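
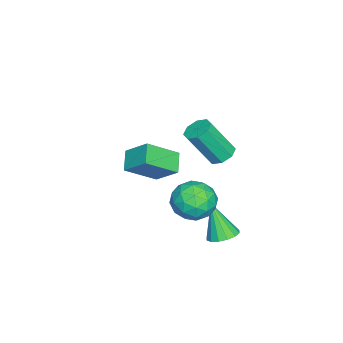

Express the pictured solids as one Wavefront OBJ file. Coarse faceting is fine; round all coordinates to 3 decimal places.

v 2.021 1.106 -4.601
v 2.707 0.779 -4.593
v 1.679 0.434 -2.879
v 2.763 1.138 -4.441
v 2.621 1.488 -4.333
v 2.318 1.736 -4.296
v 1.935 1.815 -4.341
v 1.575 1.705 -4.456
v 1.335 1.434 -4.609
v 1.279 1.075 -4.761
v 1.421 0.725 -4.869
v 1.724 0.477 -4.906
v 2.107 0.398 -4.861
v 2.467 0.508 -4.746
v -3.012 -3.549 -4.219
v -2.682 -2.397 -3.236
v -2.053 -3.295 -4.839
v -1.723 -2.143 -3.856
v -1.997 -4.757 -3.144
v -1.667 -3.605 -2.161
v -1.038 -4.503 -3.764
v -0.708 -3.351 -2.781
v 0.457 0.539 -0.491
v 1.12 0.76 -0.537
v 1.565 -0.217 1.186
v 0.903 -0.439 1.231
v 0.808 1.1 -0.264
v 1.253 0.123 1.459
v 0.291 1.111 -0.124
v 0.736 0.134 1.599
v -0.129 0.786 -0.199
v 0.317 -0.191 1.523
v -0.205 0.317 -0.446
v 0.24 -0.66 1.277
v 0.107 -0.023 -0.719
v 0.552 -1 1.004
v 0.624 -0.034 -0.859
v 1.069 -1.011 0.864
v 1.043 0.291 -0.783
v 1.489 -0.686 0.939
v 3.323 0.74 -2.437
v 3.945 0.965 -1.58
v 2.635 -0.625 -1.58
v 3.257 -0.4 -0.723
v 2.448 0.267 -0.995
v 2.873 1.11 -1.525
v 3.707 -0.77 -1.635
v 4.132 0.073 -2.165
v 4.182 0.031 -1.084
v 3.404 0.673 -0.688
v 3.176 -0.333 -2.472
v 2.398 0.309 -2.076
v 3.695 0.972 -2.084
v 2.885 -0.632 -1.076
v 2.41 -0.24 -1.236
v 2.775 -0.108 -0.732
v 3.065 1.058 -2.051
v 3.43 1.19 -1.547
v 2.55 0.78 -1.204
v 3.15 -0.85 -1.613
v 3.515 -0.718 -1.109
v 3.805 0.448 -2.428
v 4.17 0.58 -1.924
v 4.03 -0.44 -1.956
v 4.199 0.556 -1.288
v 3.795 -0.246 -0.785
v 4.059 -0.464 -1.321
v 4.309 0.031 -1.632
v 3.742 0.932 -1.056
v 3.337 0.13 -0.552
v 2.862 0.522 -0.712
v 3.112 1.018 -1.023
v 3.881 0.384 -0.764
v 3.243 0.21 -2.608
v 2.838 -0.592 -2.104
v 3.468 -0.678 -2.137
v 3.718 -0.182 -2.448
v 2.785 0.586 -2.375
v 2.381 -0.216 -1.872
v 2.271 0.309 -1.528
v 2.521 0.804 -1.839
v 2.699 -0.044 -2.396
f 2 1 4
f 2 4 3
f 4 1 5
f 4 5 3
f 5 1 6
f 5 6 3
f 6 1 7
f 6 7 3
f 7 1 8
f 7 8 3
f 8 1 9
f 8 9 3
f 9 1 10
f 9 10 3
f 10 1 11
f 10 11 3
f 11 1 12
f 11 12 3
f 12 1 13
f 12 13 3
f 13 1 14
f 13 14 3
f 14 1 2
f 14 2 3
f 16 18 15
f 19 16 15
f 15 18 17
f 17 19 15
f 16 22 18
f 20 16 19
f 20 22 16
f 18 22 17
f 21 19 17
f 17 22 21
f 21 20 19
f 22 20 21
f 24 23 27
f 24 27 25
f 25 27 28
f 25 28 26
f 27 23 29
f 27 29 28
f 28 29 30
f 28 30 26
f 29 23 31
f 29 31 30
f 30 31 32
f 30 32 26
f 31 23 33
f 31 33 32
f 32 33 34
f 32 34 26
f 33 23 35
f 33 35 34
f 34 35 36
f 34 36 26
f 35 23 37
f 35 37 36
f 36 37 38
f 36 38 26
f 37 23 39
f 37 39 38
f 38 39 40
f 38 40 26
f 39 23 24
f 39 24 40
f 40 24 25
f 40 25 26
f 41 78 57
f 78 52 81
f 57 81 46
f 78 81 57
f 41 57 53
f 57 46 58
f 53 58 42
f 57 58 53
f 41 53 62
f 53 42 63
f 62 63 48
f 53 63 62
f 41 62 74
f 62 48 77
f 74 77 51
f 62 77 74
f 41 74 78
f 74 51 82
f 78 82 52
f 74 82 78
f 42 58 69
f 58 46 72
f 69 72 50
f 58 72 69
f 46 81 59
f 81 52 80
f 59 80 45
f 81 80 59
f 52 82 79
f 82 51 75
f 79 75 43
f 82 75 79
f 51 77 76
f 77 48 64
f 76 64 47
f 77 64 76
f 48 63 68
f 63 42 65
f 68 65 49
f 63 65 68
f 44 70 56
f 70 50 71
f 56 71 45
f 70 71 56
f 44 56 54
f 56 45 55
f 54 55 43
f 56 55 54
f 44 54 61
f 54 43 60
f 61 60 47
f 54 60 61
f 44 61 66
f 61 47 67
f 66 67 49
f 61 67 66
f 44 66 70
f 66 49 73
f 70 73 50
f 66 73 70
f 45 71 59
f 71 50 72
f 59 72 46
f 71 72 59
f 43 55 79
f 55 45 80
f 79 80 52
f 55 80 79
f 47 60 76
f 60 43 75
f 76 75 51
f 60 75 76
f 49 67 68
f 67 47 64
f 68 64 48
f 67 64 68
f 50 73 69
f 73 49 65
f 69 65 42
f 73 65 69



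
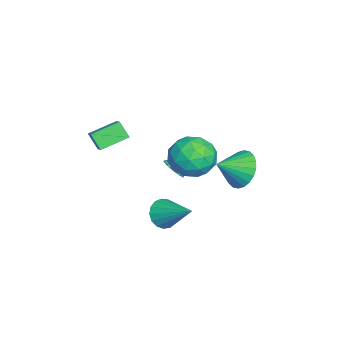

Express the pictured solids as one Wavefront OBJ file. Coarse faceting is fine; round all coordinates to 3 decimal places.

v 0.749 -1.439 2.305
v 0.427 -1.919 3.084
v 1.404 -1.205 2.72
v 1.082 -1.685 3.499
v 1.458 -2.635 1.861
v 1.136 -3.115 2.64
v 2.113 -2.401 2.276
v 1.791 -2.881 3.055
v -1.136 2.38 -0.379
v -0.006 2.34 0.133
v -1.434 0.46 0.127
v -0.304 0.42 0.639
v -1.2 1.098 1.165
v -1.015 2.285 0.853
v -0.425 0.515 -0.593
v -0.24 1.702 -0.905
v 0.433 1.187 0.001
v -0.046 1.547 1.087
v -1.394 1.253 -0.827
v -1.873 1.613 0.259
v -0.545 2.528 -0.167
v -0.895 0.272 0.427
v -1.421 0.67 0.737
v -0.758 0.646 1.037
v -1.138 2.496 0.256
v -0.474 2.472 0.557
v -1.176 1.743 1.163
v -0.966 0.328 -0.297
v -0.302 0.304 0.004
v -0.682 2.154 -0.777
v -0.019 2.13 -0.477
v -0.264 1.057 -0.903
v 0.378 1.827 0.056
v 0.202 0.699 0.353
v 0.132 0.755 -0.371
v 0.24 1.452 -0.554
v 0.096 2.039 0.694
v -0.079 0.91 0.991
v -0.606 1.309 1.301
v -0.497 2.007 1.117
v 0.354 1.361 0.617
v -1.361 1.89 -0.731
v -1.536 0.761 -0.434
v -0.943 0.793 -0.857
v -0.834 1.491 -1.041
v -1.642 2.101 -0.093
v -1.818 0.973 0.204
v -1.68 1.348 0.814
v -1.572 2.045 0.631
v -1.794 1.439 -0.357
v -3.111 0.291 -2.501
v -2.745 0.8 -2.813
v -3.489 0.969 -1.839
v -3.131 0.775 -3.007
v -3.51 0.565 -3.008
v -3.736 0.25 -2.815
v -3.724 -0.048 -2.502
v -3.477 -0.217 -2.189
v -3.092 -0.192 -1.995
v -2.713 0.018 -1.995
v -2.487 0.332 -2.188
v -2.499 0.631 -2.5
v 2.65 3.871 1.822
v 3.095 3.548 0.928
v 3.25 2.829 2.498
v 3.381 3.805 1.071
v 3.555 4.072 1.328
v 3.591 4.308 1.661
v 3.484 4.478 2.018
v 3.25 4.556 2.345
v 2.925 4.529 2.593
v 2.558 4.402 2.723
v 2.205 4.195 2.716
v 1.919 3.938 2.573
v 1.745 3.671 2.316
v 1.709 3.434 1.983
v 1.816 3.264 1.626
v 2.05 3.187 1.299
v 2.375 3.214 1.051
v 2.742 3.34 0.921
v 0.405 0.213 -3.128
v 0.728 0.531 -3.847
v 1.475 1.607 -2.032
v 0.388 0.747 -3.789
v 0.052 0.84 -3.58
v -0.204 0.79 -3.267
v -0.319 0.608 -2.922
v -0.269 0.335 -2.624
v -0.064 0.035 -2.442
v 0.248 -0.225 -2.416
v 0.596 -0.384 -2.554
v 0.901 -0.406 -2.823
v 1.092 -0.287 -3.162
v 1.125 -0.052 -3.493
v 0.994 0.243 -3.74
f 2 4 1
f 5 2 1
f 1 4 3
f 3 5 1
f 2 8 4
f 6 2 5
f 6 8 2
f 4 8 3
f 7 5 3
f 3 8 7
f 7 6 5
f 8 6 7
f 9 46 25
f 46 20 49
f 25 49 14
f 46 49 25
f 9 25 21
f 25 14 26
f 21 26 10
f 25 26 21
f 9 21 30
f 21 10 31
f 30 31 16
f 21 31 30
f 9 30 42
f 30 16 45
f 42 45 19
f 30 45 42
f 9 42 46
f 42 19 50
f 46 50 20
f 42 50 46
f 10 26 37
f 26 14 40
f 37 40 18
f 26 40 37
f 14 49 27
f 49 20 48
f 27 48 13
f 49 48 27
f 20 50 47
f 50 19 43
f 47 43 11
f 50 43 47
f 19 45 44
f 45 16 32
f 44 32 15
f 45 32 44
f 16 31 36
f 31 10 33
f 36 33 17
f 31 33 36
f 12 38 24
f 38 18 39
f 24 39 13
f 38 39 24
f 12 24 22
f 24 13 23
f 22 23 11
f 24 23 22
f 12 22 29
f 22 11 28
f 29 28 15
f 22 28 29
f 12 29 34
f 29 15 35
f 34 35 17
f 29 35 34
f 12 34 38
f 34 17 41
f 38 41 18
f 34 41 38
f 13 39 27
f 39 18 40
f 27 40 14
f 39 40 27
f 11 23 47
f 23 13 48
f 47 48 20
f 23 48 47
f 15 28 44
f 28 11 43
f 44 43 19
f 28 43 44
f 17 35 36
f 35 15 32
f 36 32 16
f 35 32 36
f 18 41 37
f 41 17 33
f 37 33 10
f 41 33 37
f 52 51 54
f 52 54 53
f 54 51 55
f 54 55 53
f 55 51 56
f 55 56 53
f 56 51 57
f 56 57 53
f 57 51 58
f 57 58 53
f 58 51 59
f 58 59 53
f 59 51 60
f 59 60 53
f 60 51 61
f 60 61 53
f 61 51 62
f 61 62 53
f 62 51 52
f 62 52 53
f 64 63 66
f 64 66 65
f 66 63 67
f 66 67 65
f 67 63 68
f 67 68 65
f 68 63 69
f 68 69 65
f 69 63 70
f 69 70 65
f 70 63 71
f 70 71 65
f 71 63 72
f 71 72 65
f 72 63 73
f 72 73 65
f 73 63 74
f 73 74 65
f 74 63 75
f 74 75 65
f 75 63 76
f 75 76 65
f 76 63 77
f 76 77 65
f 77 63 78
f 77 78 65
f 78 63 79
f 78 79 65
f 79 63 80
f 79 80 65
f 80 63 64
f 80 64 65
f 82 81 84
f 82 84 83
f 84 81 85
f 84 85 83
f 85 81 86
f 85 86 83
f 86 81 87
f 86 87 83
f 87 81 88
f 87 88 83
f 88 81 89
f 88 89 83
f 89 81 90
f 89 90 83
f 90 81 91
f 90 91 83
f 91 81 92
f 91 92 83
f 92 81 93
f 92 93 83
f 93 81 94
f 93 94 83
f 94 81 95
f 94 95 83
f 95 81 82
f 95 82 83



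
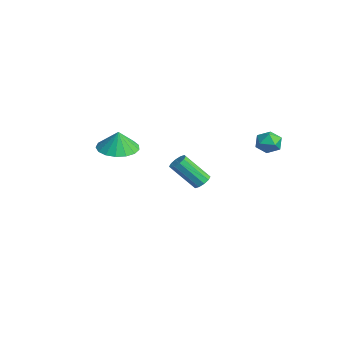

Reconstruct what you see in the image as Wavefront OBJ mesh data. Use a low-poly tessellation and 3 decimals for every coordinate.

v 0.027 -2.923 1.323
v 0.642 -3.696 1.263
v 0.133 -2.917 2.357
v 0.929 -3.32 1.232
v 1.009 -2.853 1.221
v 0.864 -2.402 1.233
v 0.527 -2.07 1.266
v 0.075 -1.934 1.312
v -0.388 -2.024 1.361
v -0.755 -2.321 1.4
v -0.944 -2.755 1.422
v -0.91 -3.227 1.421
v -0.662 -3.63 1.398
v -0.256 -3.871 1.357
v 0.215 -3.895 1.309
v 2.48 3.812 1.724
v 3.122 3.68 1.531
v 2.438 2.84 2.249
v 3.08 2.708 2.056
v 2.955 3.2 2.513
v 2.981 3.801 2.189
v 2.579 2.719 1.591
v 2.605 3.32 1.267
v 3.183 3.005 1.449
v 3.416 3.302 2.019
v 2.144 3.218 1.761
v 2.377 3.515 2.331
v -2.811 2.233 -3.357
v -2.306 2.154 -3.216
v -2.844 1.088 -1.883
v -3.349 1.167 -2.023
v -2.417 2.415 -3.052
v -2.956 1.349 -1.719
v -2.679 2.607 -3.004
v -3.217 1.54 -1.671
v -2.991 2.655 -3.092
v -3.529 1.589 -1.758
v -3.234 2.543 -3.28
v -3.772 1.477 -1.947
v -3.316 2.312 -3.497
v -3.854 1.246 -2.164
v -3.204 2.051 -3.661
v -3.743 0.985 -2.328
v -2.943 1.86 -3.709
v -3.481 0.793 -2.376
v -2.631 1.811 -3.622
v -3.169 0.745 -2.288
v -2.388 1.923 -3.433
v -2.926 0.857 -2.1
f 2 1 4
f 2 4 3
f 4 1 5
f 4 5 3
f 5 1 6
f 5 6 3
f 6 1 7
f 6 7 3
f 7 1 8
f 7 8 3
f 8 1 9
f 8 9 3
f 9 1 10
f 9 10 3
f 10 1 11
f 10 11 3
f 11 1 12
f 11 12 3
f 12 1 13
f 12 13 3
f 13 1 14
f 13 14 3
f 14 1 15
f 14 15 3
f 15 1 2
f 15 2 3
f 16 27 21
f 16 21 17
f 16 17 23
f 16 23 26
f 16 26 27
f 17 21 25
f 21 27 20
f 27 26 18
f 26 23 22
f 23 17 24
f 19 25 20
f 19 20 18
f 19 18 22
f 19 22 24
f 19 24 25
f 20 25 21
f 18 20 27
f 22 18 26
f 24 22 23
f 25 24 17
f 29 28 32
f 29 32 30
f 30 32 33
f 30 33 31
f 32 28 34
f 32 34 33
f 33 34 35
f 33 35 31
f 34 28 36
f 34 36 35
f 35 36 37
f 35 37 31
f 36 28 38
f 36 38 37
f 37 38 39
f 37 39 31
f 38 28 40
f 38 40 39
f 39 40 41
f 39 41 31
f 40 28 42
f 40 42 41
f 41 42 43
f 41 43 31
f 42 28 44
f 42 44 43
f 43 44 45
f 43 45 31
f 44 28 46
f 44 46 45
f 45 46 47
f 45 47 31
f 46 28 48
f 46 48 47
f 47 48 49
f 47 49 31
f 48 28 29
f 48 29 49
f 49 29 30
f 49 30 31



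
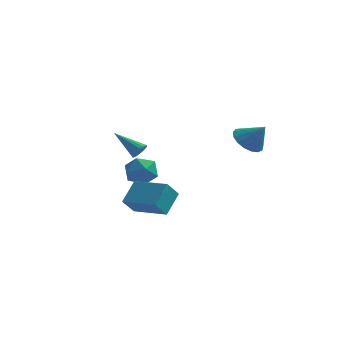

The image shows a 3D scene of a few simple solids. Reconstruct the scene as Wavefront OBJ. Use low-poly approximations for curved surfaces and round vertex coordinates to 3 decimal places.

v -3.066 2.085 0.07
v -2.84 1.899 0.488
v -4.434 2.495 0.99
v -2.772 2.134 0.484
v -2.772 2.357 0.385
v -2.838 2.518 0.214
v -2.957 2.58 0.01
v -3.101 2.528 -0.18
v -3.236 2.375 -0.314
v -3.333 2.155 -0.359
v -3.368 1.919 -0.306
v -3.334 1.722 -0.167
v -3.238 1.607 0.026
v -3.103 1.602 0.229
v -2.959 1.707 0.396
v -0.727 -4.445 -0.164
v -0.429 -3.387 0.671
v -2.423 -3.706 -0.496
v -2.125 -2.648 0.339
v -0.335 -3.912 -0.979
v -0.037 -2.854 -0.144
v -2.031 -3.173 -1.311
v -1.733 -2.115 -0.476
v -3.62 1.365 -0.605
v -2.938 1.943 -0.366
v -2.622 0.457 -1.254
v -1.94 1.035 -1.015
v -2.386 0.552 -0.364
v -3.003 1.113 0.037
v -2.557 1.287 -1.657
v -3.174 1.848 -1.256
v -2.282 1.895 -1.016
v -2.176 1.441 -0.217
v -3.384 0.959 -1.403
v -3.278 0.505 -0.604
v 2.409 0.762 1.917
v 2.878 1.455 1.646
v 3.231 0.598 2.923
v 2.592 1.622 1.906
v 2.265 1.592 2.169
v 1.97 1.372 2.374
v 1.776 1.012 2.475
v 1.727 0.594 2.447
v 1.834 0.215 2.298
v 2.073 -0.039 2.062
v 2.388 -0.109 1.792
v 2.709 0.02 1.551
v 2.961 0.319 1.394
v 3.086 0.719 1.356
v 3.056 1.129 1.447
f 2 1 4
f 2 4 3
f 4 1 5
f 4 5 3
f 5 1 6
f 5 6 3
f 6 1 7
f 6 7 3
f 7 1 8
f 7 8 3
f 8 1 9
f 8 9 3
f 9 1 10
f 9 10 3
f 10 1 11
f 10 11 3
f 11 1 12
f 11 12 3
f 12 1 13
f 12 13 3
f 13 1 14
f 13 14 3
f 14 1 15
f 14 15 3
f 15 1 2
f 15 2 3
f 17 19 16
f 20 17 16
f 16 19 18
f 18 20 16
f 17 23 19
f 21 17 20
f 21 23 17
f 19 23 18
f 22 20 18
f 18 23 22
f 22 21 20
f 23 21 22
f 24 35 29
f 24 29 25
f 24 25 31
f 24 31 34
f 24 34 35
f 25 29 33
f 29 35 28
f 35 34 26
f 34 31 30
f 31 25 32
f 27 33 28
f 27 28 26
f 27 26 30
f 27 30 32
f 27 32 33
f 28 33 29
f 26 28 35
f 30 26 34
f 32 30 31
f 33 32 25
f 37 36 39
f 37 39 38
f 39 36 40
f 39 40 38
f 40 36 41
f 40 41 38
f 41 36 42
f 41 42 38
f 42 36 43
f 42 43 38
f 43 36 44
f 43 44 38
f 44 36 45
f 44 45 38
f 45 36 46
f 45 46 38
f 46 36 47
f 46 47 38
f 47 36 48
f 47 48 38
f 48 36 49
f 48 49 38
f 49 36 50
f 49 50 38
f 50 36 37
f 50 37 38



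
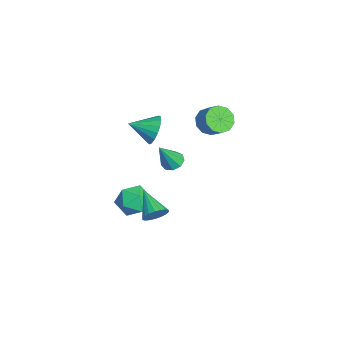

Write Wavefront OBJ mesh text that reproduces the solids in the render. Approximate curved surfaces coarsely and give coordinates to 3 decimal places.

v -1.147 -0.795 1.385
v -0.616 -1.137 0.597
v -1.233 -2.245 1.955
v -0.278 -1.028 0.925
v -0.14 -0.866 1.359
v -0.232 -0.687 1.798
v -0.534 -0.533 2.143
v -0.976 -0.439 2.314
v -1.457 -0.427 2.272
v -1.868 -0.499 2.027
v -2.113 -0.639 1.635
v -2.137 -0.815 1.185
v -1.934 -0.986 0.781
v -1.551 -1.114 0.515
v -1.075 -1.168 0.449
v -3.981 0.449 -3.616
v -3.536 -0.008 -3.992
v -3.359 -0.389 -1.864
v -3.289 0.418 -3.877
v -3.364 0.858 -3.639
v -3.728 1.107 -3.391
v -4.211 1.049 -3.248
v -4.585 0.709 -3.278
v -4.677 0.248 -3.466
v -4.443 -0.119 -3.724
v -3.992 -0.22 -3.932
v 0.445 -1.499 -4.285
v 1.323 -1.681 -3.589
v -0.623 -2.539 -3.211
v 0.255 -2.721 -2.515
v -0.213 -1.689 -2.58
v 0.447 -1.046 -3.244
v 0.253 -3.174 -3.556
v 0.913 -2.531 -4.22
v 1.204 -2.717 -3.138
v 0.917 -1.799 -2.535
v -0.217 -2.421 -4.265
v -0.504 -1.503 -3.662
v -2.968 2.463 0.525
v -2.331 2.487 -0.166
v -1.535 2.98 0.584
v -2.172 2.957 1.275
v -2.629 2.986 -0.179
v -1.833 3.479 0.571
v -3.056 3.285 0.077
v -2.26 3.779 0.827
v -3.449 3.27 0.504
v -2.653 3.764 1.254
v -3.659 2.947 0.939
v -2.863 3.441 1.689
v -3.605 2.44 1.216
v -2.809 2.933 1.966
v -3.307 1.941 1.229
v -2.511 2.434 1.979
v -2.88 1.641 0.973
v -2.084 2.135 1.723
v -2.487 1.656 0.546
v -1.691 2.15 1.296
v -2.277 1.979 0.111
v -1.481 2.473 0.861
v 4.155 -1.156 -1.521
v 4.464 -0.904 -0.862
v 2.665 -1.684 -0.619
v 4.297 -0.628 -0.978
v 4.101 -0.458 -1.202
v 3.916 -0.425 -1.489
v 3.778 -0.537 -1.782
v 3.715 -0.772 -2.023
v 3.74 -1.083 -2.165
v 3.846 -1.409 -2.179
v 4.014 -1.684 -2.063
v 4.21 -1.855 -1.84
v 4.394 -1.887 -1.553
v 4.532 -1.775 -1.26
v 4.595 -1.54 -1.019
v 4.571 -1.229 -0.877
f 2 1 4
f 2 4 3
f 4 1 5
f 4 5 3
f 5 1 6
f 5 6 3
f 6 1 7
f 6 7 3
f 7 1 8
f 7 8 3
f 8 1 9
f 8 9 3
f 9 1 10
f 9 10 3
f 10 1 11
f 10 11 3
f 11 1 12
f 11 12 3
f 12 1 13
f 12 13 3
f 13 1 14
f 13 14 3
f 14 1 15
f 14 15 3
f 15 1 2
f 15 2 3
f 17 16 19
f 17 19 18
f 19 16 20
f 19 20 18
f 20 16 21
f 20 21 18
f 21 16 22
f 21 22 18
f 22 16 23
f 22 23 18
f 23 16 24
f 23 24 18
f 24 16 25
f 24 25 18
f 25 16 26
f 25 26 18
f 26 16 17
f 26 17 18
f 27 38 32
f 27 32 28
f 27 28 34
f 27 34 37
f 27 37 38
f 28 32 36
f 32 38 31
f 38 37 29
f 37 34 33
f 34 28 35
f 30 36 31
f 30 31 29
f 30 29 33
f 30 33 35
f 30 35 36
f 31 36 32
f 29 31 38
f 33 29 37
f 35 33 34
f 36 35 28
f 40 39 43
f 40 43 41
f 41 43 44
f 41 44 42
f 43 39 45
f 43 45 44
f 44 45 46
f 44 46 42
f 45 39 47
f 45 47 46
f 46 47 48
f 46 48 42
f 47 39 49
f 47 49 48
f 48 49 50
f 48 50 42
f 49 39 51
f 49 51 50
f 50 51 52
f 50 52 42
f 51 39 53
f 51 53 52
f 52 53 54
f 52 54 42
f 53 39 55
f 53 55 54
f 54 55 56
f 54 56 42
f 55 39 57
f 55 57 56
f 56 57 58
f 56 58 42
f 57 39 59
f 57 59 58
f 58 59 60
f 58 60 42
f 59 39 40
f 59 40 60
f 60 40 41
f 60 41 42
f 62 61 64
f 62 64 63
f 64 61 65
f 64 65 63
f 65 61 66
f 65 66 63
f 66 61 67
f 66 67 63
f 67 61 68
f 67 68 63
f 68 61 69
f 68 69 63
f 69 61 70
f 69 70 63
f 70 61 71
f 70 71 63
f 71 61 72
f 71 72 63
f 72 61 73
f 72 73 63
f 73 61 74
f 73 74 63
f 74 61 75
f 74 75 63
f 75 61 76
f 75 76 63
f 76 61 62
f 76 62 63



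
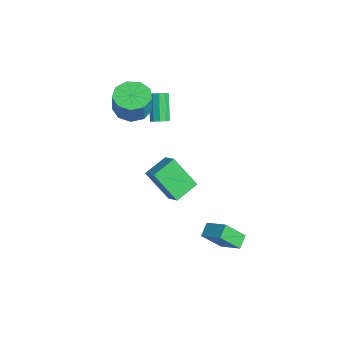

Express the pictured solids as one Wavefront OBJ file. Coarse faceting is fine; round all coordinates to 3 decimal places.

v -3.72 -3.711 2.973
v -2.799 -4.16 2.631
v -2.359 -4.319 4.025
v -3.28 -3.869 4.367
v -2.717 -3.428 2.689
v -2.277 -3.587 4.083
v -3.104 -2.828 2.88
v -2.664 -2.987 4.273
v -3.779 -2.641 3.114
v -3.34 -2.8 4.508
v -4.427 -2.955 3.282
v -3.987 -3.114 4.676
v -4.743 -3.622 3.306
v -4.304 -3.781 4.7
v -4.581 -4.33 3.174
v -4.141 -4.489 4.568
v -4.016 -4.749 2.948
v -3.576 -4.908 4.342
v -3.312 -4.681 2.734
v -2.872 -4.84 4.127
v -3.081 -2.372 1.824
v -2.702 -2.516 2.18
v -3.82 -2.112 3.532
v -4.199 -1.968 3.176
v -2.67 -2.157 2.1
v -3.788 -1.753 3.452
v -2.83 -1.898 1.89
v -3.948 -1.495 3.242
v -3.108 -1.861 1.65
v -4.226 -1.458 3.002
v -3.373 -2.063 1.491
v -4.491 -1.66 2.843
v -3.502 -2.409 1.488
v -4.62 -2.006 2.839
v -3.434 -2.738 1.642
v -4.551 -2.335 2.994
v -3.2 -2.895 1.882
v -4.318 -2.492 3.233
v -2.912 -2.807 2.094
v -4.029 -2.404 3.446
v 0.767 -3.501 -1.15
v -0.181 -4.419 0.522
v 0.296 -2.157 -0.679
v -0.653 -3.075 0.992
v 1.673 -3.385 -0.572
v 0.724 -4.303 1.099
v 1.201 -2.041 -0.102
v 0.253 -2.959 1.57
v 3.028 -1.44 -4.1
v 2.886 -2.53 -2.869
v 2.496 -0.886 -3.67
v 2.355 -1.976 -2.439
v 4.145 -0.864 -3.461
v 4.004 -1.954 -2.23
v 3.614 -0.31 -3.031
v 3.472 -1.4 -1.8
f 2 1 5
f 2 5 3
f 3 5 6
f 3 6 4
f 5 1 7
f 5 7 6
f 6 7 8
f 6 8 4
f 7 1 9
f 7 9 8
f 8 9 10
f 8 10 4
f 9 1 11
f 9 11 10
f 10 11 12
f 10 12 4
f 11 1 13
f 11 13 12
f 12 13 14
f 12 14 4
f 13 1 15
f 13 15 14
f 14 15 16
f 14 16 4
f 15 1 17
f 15 17 16
f 16 17 18
f 16 18 4
f 17 1 19
f 17 19 18
f 18 19 20
f 18 20 4
f 19 1 2
f 19 2 20
f 20 2 3
f 20 3 4
f 22 21 25
f 22 25 23
f 23 25 26
f 23 26 24
f 25 21 27
f 25 27 26
f 26 27 28
f 26 28 24
f 27 21 29
f 27 29 28
f 28 29 30
f 28 30 24
f 29 21 31
f 29 31 30
f 30 31 32
f 30 32 24
f 31 21 33
f 31 33 32
f 32 33 34
f 32 34 24
f 33 21 35
f 33 35 34
f 34 35 36
f 34 36 24
f 35 21 37
f 35 37 36
f 36 37 38
f 36 38 24
f 37 21 39
f 37 39 38
f 38 39 40
f 38 40 24
f 39 21 22
f 39 22 40
f 40 22 23
f 40 23 24
f 42 44 41
f 45 42 41
f 41 44 43
f 43 45 41
f 42 48 44
f 46 42 45
f 46 48 42
f 44 48 43
f 47 45 43
f 43 48 47
f 47 46 45
f 48 46 47
f 50 52 49
f 53 50 49
f 49 52 51
f 51 53 49
f 50 56 52
f 54 50 53
f 54 56 50
f 52 56 51
f 55 53 51
f 51 56 55
f 55 54 53
f 56 54 55



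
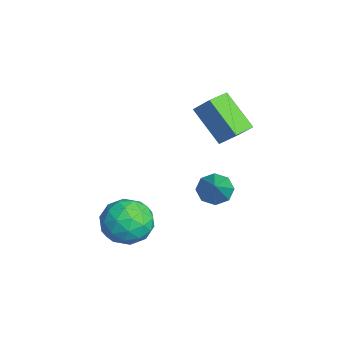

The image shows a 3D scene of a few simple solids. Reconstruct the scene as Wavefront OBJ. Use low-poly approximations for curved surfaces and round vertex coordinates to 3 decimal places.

v -0.173 0.886 0.372
v 0.332 0.802 -0.229
v 1.313 0.554 1.668
v 0.294 1.374 -0.038
v -0.019 1.661 0.393
v -0.421 1.493 0.812
v -0.679 0.97 0.973
v -0.64 0.398 0.782
v -0.328 0.112 0.35
v 0.075 0.279 -0.068
v -0.238 -2.624 -0.028
v 0.392 -1.93 -0.758
v 1.208 -3.89 0.018
v 1.838 -3.196 -0.712
v 1.623 -2.845 0.402
v 0.729 -2.062 0.374
v 0.871 -3.758 -1.114
v -0.023 -2.975 -1.142
v 1.078 -2.631 -1.429
v 1.542 -2.067 -0.492
v 0.058 -3.753 -0.248
v 0.522 -3.189 0.689
v -0.05 -2.166 -0.397
v 1.65 -3.654 -0.343
v 1.523 -3.448 0.312
v 1.894 -3.04 -0.118
v 0.148 -2.243 0.268
v 0.519 -1.836 -0.161
v 1.242 -2.373 0.521
v 1.081 -3.984 -0.579
v 1.452 -3.577 -1.008
v -0.294 -2.78 -0.622
v 0.077 -2.372 -1.052
v 0.358 -3.447 -1.261
v 0.724 -2.17 -1.221
v 1.573 -2.914 -1.194
v 1.005 -3.244 -1.43
v 0.48 -2.784 -1.446
v 0.997 -1.838 -0.67
v 1.847 -2.583 -0.643
v 1.72 -2.376 0.012
v 1.195 -1.916 -0.005
v 1.4 -2.25 -1.065
v -0.247 -3.237 -0.097
v 0.603 -3.982 -0.07
v 0.405 -3.904 -0.735
v -0.12 -3.444 -0.752
v 0.027 -2.906 0.454
v 0.876 -3.65 0.481
v 1.12 -3.036 0.706
v 0.595 -2.576 0.69
v 0.2 -3.57 0.325
v -3.763 1.437 3.285
v -3.096 1.988 4.201
v -2.515 2.285 1.868
v -1.848 2.836 2.784
v -3.112 0.564 3.336
v -2.445 1.115 4.252
v -1.864 1.412 1.919
v -1.197 1.963 2.835
f 2 1 4
f 2 4 3
f 4 1 5
f 4 5 3
f 5 1 6
f 5 6 3
f 6 1 7
f 6 7 3
f 7 1 8
f 7 8 3
f 8 1 9
f 8 9 3
f 9 1 10
f 9 10 3
f 10 1 2
f 10 2 3
f 11 48 27
f 48 22 51
f 27 51 16
f 48 51 27
f 11 27 23
f 27 16 28
f 23 28 12
f 27 28 23
f 11 23 32
f 23 12 33
f 32 33 18
f 23 33 32
f 11 32 44
f 32 18 47
f 44 47 21
f 32 47 44
f 11 44 48
f 44 21 52
f 48 52 22
f 44 52 48
f 12 28 39
f 28 16 42
f 39 42 20
f 28 42 39
f 16 51 29
f 51 22 50
f 29 50 15
f 51 50 29
f 22 52 49
f 52 21 45
f 49 45 13
f 52 45 49
f 21 47 46
f 47 18 34
f 46 34 17
f 47 34 46
f 18 33 38
f 33 12 35
f 38 35 19
f 33 35 38
f 14 40 26
f 40 20 41
f 26 41 15
f 40 41 26
f 14 26 24
f 26 15 25
f 24 25 13
f 26 25 24
f 14 24 31
f 24 13 30
f 31 30 17
f 24 30 31
f 14 31 36
f 31 17 37
f 36 37 19
f 31 37 36
f 14 36 40
f 36 19 43
f 40 43 20
f 36 43 40
f 15 41 29
f 41 20 42
f 29 42 16
f 41 42 29
f 13 25 49
f 25 15 50
f 49 50 22
f 25 50 49
f 17 30 46
f 30 13 45
f 46 45 21
f 30 45 46
f 19 37 38
f 37 17 34
f 38 34 18
f 37 34 38
f 20 43 39
f 43 19 35
f 39 35 12
f 43 35 39
f 54 56 53
f 57 54 53
f 53 56 55
f 55 57 53
f 54 60 56
f 58 54 57
f 58 60 54
f 56 60 55
f 59 57 55
f 55 60 59
f 59 58 57
f 60 58 59



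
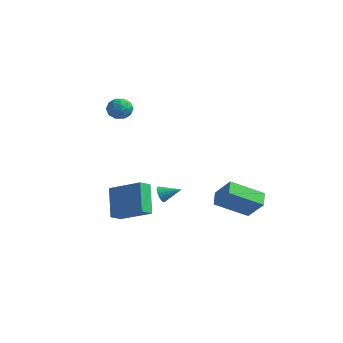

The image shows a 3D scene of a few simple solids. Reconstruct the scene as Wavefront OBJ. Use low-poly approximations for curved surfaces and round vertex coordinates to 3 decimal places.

v 0.527 -4.242 -0.714
v 0.843 -4.426 -1.084
v 1.333 -3.638 -0.326
v 0.742 -4.224 -1.188
v 0.591 -4.026 -1.183
v 0.425 -3.878 -1.071
v 0.283 -3.813 -0.877
v 0.197 -3.846 -0.646
v 0.186 -3.971 -0.431
v 0.254 -4.157 -0.28
v 0.384 -4.363 -0.23
v 0.547 -4.542 -0.29
v 0.705 -4.651 -0.447
v 0.823 -4.667 -0.666
v 0.873 -4.586 -0.896
v -4.021 -2.215 4.171
v -3.369 -2.456 3.928
v -4.571 -3.024 3.492
v -3.919 -3.265 3.249
v -4.118 -3.381 3.948
v -3.777 -2.881 4.368
v -4.163 -2.599 3.052
v -3.822 -2.099 3.472
v -3.456 -2.692 3.237
v -3.429 -3.176 3.791
v -4.511 -2.304 3.629
v -4.484 -2.788 4.183
v -3.646 -2.264 4.109
v -4.294 -3.216 3.311
v -4.41 -3.284 3.722
v -4.027 -3.425 3.579
v -3.886 -2.515 4.367
v -3.503 -2.656 4.225
v -3.943 -3.2 4.237
v -4.437 -2.824 3.195
v -4.054 -2.965 3.053
v -3.913 -2.055 3.841
v -3.53 -2.196 3.698
v -3.997 -2.28 3.183
v -3.315 -2.545 3.56
v -3.638 -3.02 3.161
v -3.781 -2.629 3.045
v -3.581 -2.335 3.292
v -3.298 -2.829 3.886
v -3.622 -3.305 3.487
v -3.738 -3.373 3.898
v -3.538 -3.079 4.144
v -3.35 -2.968 3.479
v -4.318 -2.175 3.933
v -4.642 -2.651 3.534
v -4.402 -2.401 3.276
v -4.202 -2.107 3.522
v -4.302 -2.46 4.259
v -4.625 -2.935 3.86
v -4.359 -3.145 4.128
v -4.159 -2.851 4.375
v -4.59 -2.512 3.941
v -4.837 -2.013 -2.454
v -4.8 -2.764 -2.102
v -2.987 -1.556 -1.671
v -2.951 -2.306 -1.319
v -3.969 -2.734 -4.081
v -3.933 -3.484 -3.729
v -2.12 -2.276 -3.298
v -2.083 -3.027 -2.946
v 1.454 1.15 -2.608
v 0.508 -0.384 -1.632
v 2.471 1.181 -1.574
v 1.524 -0.354 -0.598
v 1.976 0.514 -3.102
v 1.029 -1.021 -2.126
v 2.992 0.544 -2.068
v 2.046 -0.99 -1.092
f 2 1 4
f 2 4 3
f 4 1 5
f 4 5 3
f 5 1 6
f 5 6 3
f 6 1 7
f 6 7 3
f 7 1 8
f 7 8 3
f 8 1 9
f 8 9 3
f 9 1 10
f 9 10 3
f 10 1 11
f 10 11 3
f 11 1 12
f 11 12 3
f 12 1 13
f 12 13 3
f 13 1 14
f 13 14 3
f 14 1 15
f 14 15 3
f 15 1 2
f 15 2 3
f 16 53 32
f 53 27 56
f 32 56 21
f 53 56 32
f 16 32 28
f 32 21 33
f 28 33 17
f 32 33 28
f 16 28 37
f 28 17 38
f 37 38 23
f 28 38 37
f 16 37 49
f 37 23 52
f 49 52 26
f 37 52 49
f 16 49 53
f 49 26 57
f 53 57 27
f 49 57 53
f 17 33 44
f 33 21 47
f 44 47 25
f 33 47 44
f 21 56 34
f 56 27 55
f 34 55 20
f 56 55 34
f 27 57 54
f 57 26 50
f 54 50 18
f 57 50 54
f 26 52 51
f 52 23 39
f 51 39 22
f 52 39 51
f 23 38 43
f 38 17 40
f 43 40 24
f 38 40 43
f 19 45 31
f 45 25 46
f 31 46 20
f 45 46 31
f 19 31 29
f 31 20 30
f 29 30 18
f 31 30 29
f 19 29 36
f 29 18 35
f 36 35 22
f 29 35 36
f 19 36 41
f 36 22 42
f 41 42 24
f 36 42 41
f 19 41 45
f 41 24 48
f 45 48 25
f 41 48 45
f 20 46 34
f 46 25 47
f 34 47 21
f 46 47 34
f 18 30 54
f 30 20 55
f 54 55 27
f 30 55 54
f 22 35 51
f 35 18 50
f 51 50 26
f 35 50 51
f 24 42 43
f 42 22 39
f 43 39 23
f 42 39 43
f 25 48 44
f 48 24 40
f 44 40 17
f 48 40 44
f 59 61 58
f 62 59 58
f 58 61 60
f 60 62 58
f 59 65 61
f 63 59 62
f 63 65 59
f 61 65 60
f 64 62 60
f 60 65 64
f 64 63 62
f 65 63 64
f 67 69 66
f 70 67 66
f 66 69 68
f 68 70 66
f 67 73 69
f 71 67 70
f 71 73 67
f 69 73 68
f 72 70 68
f 68 73 72
f 72 71 70
f 73 71 72



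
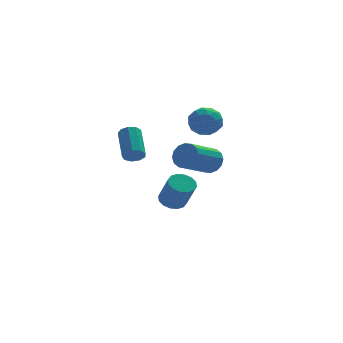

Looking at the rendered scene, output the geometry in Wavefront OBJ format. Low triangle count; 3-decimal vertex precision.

v 1.351 3.677 -3.539
v 1.983 4.231 -3.353
v 2.38 3.217 -1.676
v 1.749 2.663 -1.861
v 1.619 4.403 -3.163
v 2.017 3.389 -1.486
v 1.183 4.381 -3.073
v 1.581 3.366 -1.396
v 0.793 4.17 -3.108
v 1.191 3.156 -1.431
v 0.552 3.827 -3.258
v 0.95 2.813 -1.581
v 0.525 3.444 -3.484
v 0.923 2.43 -1.807
v 0.72 3.123 -3.724
v 1.117 2.109 -2.047
v 1.083 2.951 -3.914
v 1.481 1.937 -2.237
v 1.519 2.974 -4.004
v 1.917 1.959 -2.327
v 1.909 3.184 -3.969
v 2.307 2.17 -2.292
v 2.15 3.527 -3.819
v 2.548 2.513 -2.142
v 2.177 3.91 -3.593
v 2.575 2.896 -1.916
v 2.344 -2.406 1.6
v 2.897 -2.669 2.218
v 1.309 -3.896 3.118
v 0.756 -3.634 2.5
v 2.705 -2.297 2.384
v 1.116 -3.525 3.285
v 2.415 -1.955 2.34
v 0.827 -3.182 3.241
v 2.107 -1.734 2.098
v 0.519 -2.961 2.998
v 1.862 -1.693 1.722
v 0.274 -2.92 2.623
v 1.746 -1.843 1.313
v 0.158 -3.07 2.214
v 1.791 -2.144 0.982
v 0.203 -3.371 1.882
v 1.984 -2.515 0.815
v 0.395 -3.743 1.716
v 2.273 -2.858 0.859
v 0.685 -4.085 1.76
v 2.581 -3.079 1.102
v 0.993 -4.306 2.002
v 2.826 -3.12 1.477
v 1.238 -4.347 2.378
v 2.942 -2.97 1.886
v 1.354 -4.197 2.787
v 1.959 1.123 3.703
v 2.592 1.059 2.866
v 2.648 -0.299 4.334
v 3.281 -0.363 3.497
v 3.418 0.405 4.202
v 2.992 1.284 3.812
v 2.248 -0.524 3.388
v 1.822 0.355 2.998
v 2.771 0.041 2.671
v 3.494 0.615 3.175
v 1.746 0.145 4.025
v 2.469 0.719 4.529
v 2.215 1.216 3.229
v 3.025 -0.456 3.971
v 3.105 -0.004 4.385
v 3.478 -0.042 3.894
v 2.45 1.348 3.785
v 2.822 1.31 3.294
v 3.308 0.926 4.079
v 2.418 -0.55 3.906
v 2.79 -0.588 3.415
v 1.762 0.802 3.306
v 2.135 0.764 2.815
v 1.932 -0.166 3.121
v 2.693 0.58 2.623
v 3.098 -0.256 2.994
v 2.49 -0.35 2.929
v 2.24 0.166 2.7
v 3.118 0.917 2.919
v 3.523 0.081 3.29
v 3.603 0.533 3.704
v 3.352 1.049 3.475
v 3.223 0.319 2.804
v 1.717 0.679 3.91
v 2.122 -0.157 4.281
v 1.888 -0.289 3.725
v 1.637 0.227 3.496
v 2.142 1.016 4.206
v 2.547 0.18 4.577
v 3 0.594 4.5
v 2.75 1.11 4.271
v 2.017 0.441 4.396
v -1.005 2.715 0.407
v -0.694 2.37 0.903
v -0.664 4.159 2.13
v -0.975 4.505 1.633
v -0.378 2.559 0.619
v -0.348 4.349 1.846
v -0.356 2.821 0.235
v -0.325 4.611 1.462
v -0.637 3.034 -0.068
v -0.607 4.824 1.159
v -1.091 3.098 -0.149
v -1.06 4.887 1.078
v -1.504 2.982 0.03
v -1.474 4.772 1.257
v -1.684 2.742 0.385
v -1.654 4.531 1.612
v -1.547 2.489 0.75
v -1.516 4.278 1.977
v -1.156 2.342 0.955
v -1.125 4.132 2.182
f 2 1 5
f 2 5 3
f 3 5 6
f 3 6 4
f 5 1 7
f 5 7 6
f 6 7 8
f 6 8 4
f 7 1 9
f 7 9 8
f 8 9 10
f 8 10 4
f 9 1 11
f 9 11 10
f 10 11 12
f 10 12 4
f 11 1 13
f 11 13 12
f 12 13 14
f 12 14 4
f 13 1 15
f 13 15 14
f 14 15 16
f 14 16 4
f 15 1 17
f 15 17 16
f 16 17 18
f 16 18 4
f 17 1 19
f 17 19 18
f 18 19 20
f 18 20 4
f 19 1 21
f 19 21 20
f 20 21 22
f 20 22 4
f 21 1 23
f 21 23 22
f 22 23 24
f 22 24 4
f 23 1 25
f 23 25 24
f 24 25 26
f 24 26 4
f 25 1 2
f 25 2 26
f 26 2 3
f 26 3 4
f 28 27 31
f 28 31 29
f 29 31 32
f 29 32 30
f 31 27 33
f 31 33 32
f 32 33 34
f 32 34 30
f 33 27 35
f 33 35 34
f 34 35 36
f 34 36 30
f 35 27 37
f 35 37 36
f 36 37 38
f 36 38 30
f 37 27 39
f 37 39 38
f 38 39 40
f 38 40 30
f 39 27 41
f 39 41 40
f 40 41 42
f 40 42 30
f 41 27 43
f 41 43 42
f 42 43 44
f 42 44 30
f 43 27 45
f 43 45 44
f 44 45 46
f 44 46 30
f 45 27 47
f 45 47 46
f 46 47 48
f 46 48 30
f 47 27 49
f 47 49 48
f 48 49 50
f 48 50 30
f 49 27 51
f 49 51 50
f 50 51 52
f 50 52 30
f 51 27 28
f 51 28 52
f 52 28 29
f 52 29 30
f 53 90 69
f 90 64 93
f 69 93 58
f 90 93 69
f 53 69 65
f 69 58 70
f 65 70 54
f 69 70 65
f 53 65 74
f 65 54 75
f 74 75 60
f 65 75 74
f 53 74 86
f 74 60 89
f 86 89 63
f 74 89 86
f 53 86 90
f 86 63 94
f 90 94 64
f 86 94 90
f 54 70 81
f 70 58 84
f 81 84 62
f 70 84 81
f 58 93 71
f 93 64 92
f 71 92 57
f 93 92 71
f 64 94 91
f 94 63 87
f 91 87 55
f 94 87 91
f 63 89 88
f 89 60 76
f 88 76 59
f 89 76 88
f 60 75 80
f 75 54 77
f 80 77 61
f 75 77 80
f 56 82 68
f 82 62 83
f 68 83 57
f 82 83 68
f 56 68 66
f 68 57 67
f 66 67 55
f 68 67 66
f 56 66 73
f 66 55 72
f 73 72 59
f 66 72 73
f 56 73 78
f 73 59 79
f 78 79 61
f 73 79 78
f 56 78 82
f 78 61 85
f 82 85 62
f 78 85 82
f 57 83 71
f 83 62 84
f 71 84 58
f 83 84 71
f 55 67 91
f 67 57 92
f 91 92 64
f 67 92 91
f 59 72 88
f 72 55 87
f 88 87 63
f 72 87 88
f 61 79 80
f 79 59 76
f 80 76 60
f 79 76 80
f 62 85 81
f 85 61 77
f 81 77 54
f 85 77 81
f 96 95 99
f 96 99 97
f 97 99 100
f 97 100 98
f 99 95 101
f 99 101 100
f 100 101 102
f 100 102 98
f 101 95 103
f 101 103 102
f 102 103 104
f 102 104 98
f 103 95 105
f 103 105 104
f 104 105 106
f 104 106 98
f 105 95 107
f 105 107 106
f 106 107 108
f 106 108 98
f 107 95 109
f 107 109 108
f 108 109 110
f 108 110 98
f 109 95 111
f 109 111 110
f 110 111 112
f 110 112 98
f 111 95 113
f 111 113 112
f 112 113 114
f 112 114 98
f 113 95 96
f 113 96 114
f 114 96 97
f 114 97 98



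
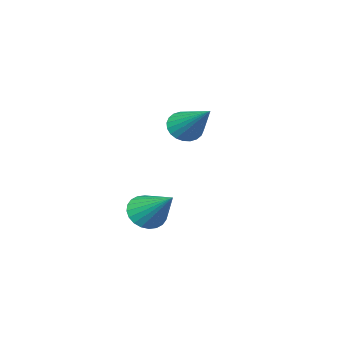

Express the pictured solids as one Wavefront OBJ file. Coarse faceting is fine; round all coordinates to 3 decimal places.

v -4.041 0.854 1.073
v -3.544 1.032 0.711
v -3.779 2.466 2.227
v -3.733 1.146 0.594
v -3.969 1.216 0.55
v -4.216 1.231 0.586
v -4.436 1.188 0.696
v -4.596 1.095 0.863
v -4.672 0.964 1.062
v -4.651 0.817 1.263
v -4.538 0.676 1.435
v -4.35 0.561 1.552
v -4.114 0.492 1.596
v -3.867 0.477 1.56
v -3.647 0.52 1.45
v -3.487 0.613 1.283
v -3.411 0.743 1.084
v -3.431 0.89 0.883
v -2.732 0.577 -2.467
v -2.088 0.763 -2.73
v -2.688 2.003 -1.353
v -2.259 0.903 -2.902
v -2.503 0.994 -3.009
v -2.782 1.021 -3.032
v -3.053 0.981 -2.97
v -3.275 0.879 -2.832
v -3.415 0.732 -2.638
v -3.45 0.561 -2.418
v -3.376 0.392 -2.205
v -3.205 0.252 -2.033
v -2.961 0.161 -1.926
v -2.682 0.134 -1.903
v -2.411 0.174 -1.965
v -2.189 0.276 -2.103
v -2.05 0.423 -2.297
v -2.014 0.594 -2.517
f 2 1 4
f 2 4 3
f 4 1 5
f 4 5 3
f 5 1 6
f 5 6 3
f 6 1 7
f 6 7 3
f 7 1 8
f 7 8 3
f 8 1 9
f 8 9 3
f 9 1 10
f 9 10 3
f 10 1 11
f 10 11 3
f 11 1 12
f 11 12 3
f 12 1 13
f 12 13 3
f 13 1 14
f 13 14 3
f 14 1 15
f 14 15 3
f 15 1 16
f 15 16 3
f 16 1 17
f 16 17 3
f 17 1 18
f 17 18 3
f 18 1 2
f 18 2 3
f 20 19 22
f 20 22 21
f 22 19 23
f 22 23 21
f 23 19 24
f 23 24 21
f 24 19 25
f 24 25 21
f 25 19 26
f 25 26 21
f 26 19 27
f 26 27 21
f 27 19 28
f 27 28 21
f 28 19 29
f 28 29 21
f 29 19 30
f 29 30 21
f 30 19 31
f 30 31 21
f 31 19 32
f 31 32 21
f 32 19 33
f 32 33 21
f 33 19 34
f 33 34 21
f 34 19 35
f 34 35 21
f 35 19 36
f 35 36 21
f 36 19 20
f 36 20 21



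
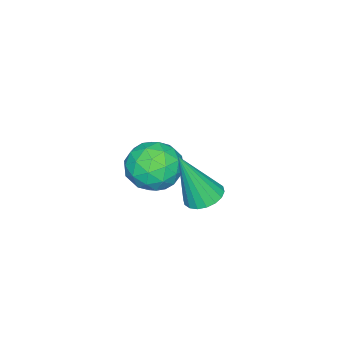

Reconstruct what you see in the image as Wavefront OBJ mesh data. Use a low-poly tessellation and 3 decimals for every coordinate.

v -0.441 -3.002 -1.57
v 0.074 -2.599 -2.01
v -0.174 -4.061 -2.23
v 0.341 -3.658 -2.67
v 0.497 -3.798 -1.91
v 0.332 -3.144 -1.502
v -0.432 -3.516 -2.738
v -0.597 -2.862 -2.33
v 0.08 -2.916 -2.732
v 0.654 -3.091 -2.22
v -0.754 -3.569 -2.02
v -0.18 -3.744 -1.508
v -0.207 -2.708 -1.732
v 0.107 -3.952 -2.508
v 0.198 -4.035 -2.061
v 0.501 -3.798 -2.32
v -0.055 -3.028 -1.433
v 0.248 -2.791 -1.692
v 0.496 -3.496 -1.633
v -0.348 -3.869 -2.548
v -0.045 -3.632 -2.807
v -0.601 -2.862 -1.92
v -0.298 -2.625 -2.179
v -0.596 -3.164 -2.607
v 0.099 -2.657 -2.415
v 0.256 -3.279 -2.803
v -0.198 -3.196 -2.843
v -0.295 -2.811 -2.603
v 0.437 -2.759 -2.114
v 0.593 -3.382 -2.502
v 0.685 -3.465 -2.055
v 0.588 -3.08 -1.816
v 0.44 -2.946 -2.539
v -0.693 -3.278 -1.738
v -0.537 -3.901 -2.126
v -0.688 -3.58 -2.424
v -0.785 -3.195 -2.185
v -0.356 -3.381 -1.437
v -0.199 -4.003 -1.825
v 0.195 -3.849 -1.637
v 0.098 -3.464 -1.397
v -0.54 -3.714 -1.701
v 2.119 -0.597 -0.423
v 2.508 -0.283 -0.414
v 2.461 -1.063 0.983
v 2.343 -0.159 -0.332
v 2.133 -0.122 -0.269
v 1.92 -0.179 -0.236
v 1.747 -0.318 -0.24
v 1.647 -0.513 -0.281
v 1.642 -0.725 -0.349
v 1.73 -0.911 -0.433
v 1.896 -1.035 -0.514
v 2.106 -1.073 -0.577
v 2.319 -1.016 -0.61
v 2.492 -0.876 -0.606
v 2.591 -0.681 -0.565
v 2.597 -0.47 -0.497
f 1 38 17
f 38 12 41
f 17 41 6
f 38 41 17
f 1 17 13
f 17 6 18
f 13 18 2
f 17 18 13
f 1 13 22
f 13 2 23
f 22 23 8
f 13 23 22
f 1 22 34
f 22 8 37
f 34 37 11
f 22 37 34
f 1 34 38
f 34 11 42
f 38 42 12
f 34 42 38
f 2 18 29
f 18 6 32
f 29 32 10
f 18 32 29
f 6 41 19
f 41 12 40
f 19 40 5
f 41 40 19
f 12 42 39
f 42 11 35
f 39 35 3
f 42 35 39
f 11 37 36
f 37 8 24
f 36 24 7
f 37 24 36
f 8 23 28
f 23 2 25
f 28 25 9
f 23 25 28
f 4 30 16
f 30 10 31
f 16 31 5
f 30 31 16
f 4 16 14
f 16 5 15
f 14 15 3
f 16 15 14
f 4 14 21
f 14 3 20
f 21 20 7
f 14 20 21
f 4 21 26
f 21 7 27
f 26 27 9
f 21 27 26
f 4 26 30
f 26 9 33
f 30 33 10
f 26 33 30
f 5 31 19
f 31 10 32
f 19 32 6
f 31 32 19
f 3 15 39
f 15 5 40
f 39 40 12
f 15 40 39
f 7 20 36
f 20 3 35
f 36 35 11
f 20 35 36
f 9 27 28
f 27 7 24
f 28 24 8
f 27 24 28
f 10 33 29
f 33 9 25
f 29 25 2
f 33 25 29
f 44 43 46
f 44 46 45
f 46 43 47
f 46 47 45
f 47 43 48
f 47 48 45
f 48 43 49
f 48 49 45
f 49 43 50
f 49 50 45
f 50 43 51
f 50 51 45
f 51 43 52
f 51 52 45
f 52 43 53
f 52 53 45
f 53 43 54
f 53 54 45
f 54 43 55
f 54 55 45
f 55 43 56
f 55 56 45
f 56 43 57
f 56 57 45
f 57 43 58
f 57 58 45
f 58 43 44
f 58 44 45



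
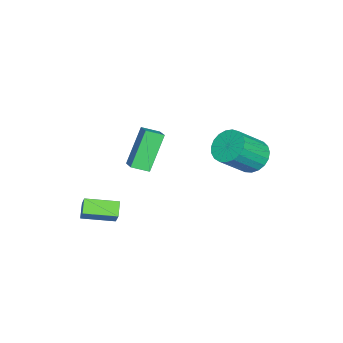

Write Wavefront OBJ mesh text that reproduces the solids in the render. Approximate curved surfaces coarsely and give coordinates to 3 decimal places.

v 3.654 -4.605 -3.455
v 2.969 -4.728 -2.966
v 3.198 -3.049 -3.702
v 2.514 -3.172 -3.213
v 4.246 -4.288 -2.547
v 3.562 -4.411 -2.058
v 3.791 -2.732 -2.794
v 3.106 -2.855 -2.305
v -1.984 2.194 -1.966
v -1.567 1.662 -2.675
v -0.498 0.673 -1.304
v -0.916 1.206 -0.594
v -1.312 1.978 -2.645
v -0.243 0.99 -1.274
v -1.174 2.332 -2.498
v -0.105 1.344 -1.127
v -1.175 2.662 -2.259
v -0.106 1.674 -0.888
v -1.317 2.911 -1.969
v -0.248 1.923 -0.598
v -1.573 3.036 -1.679
v -0.505 2.048 -0.308
v -1.902 3.016 -1.438
v -0.833 2.027 -0.067
v -2.244 2.853 -1.288
v -1.175 1.865 0.083
v -2.541 2.577 -1.256
v -1.472 1.588 0.115
v -2.743 2.234 -1.346
v -1.674 1.245 0.025
v -2.813 1.884 -1.543
v -1.744 0.896 -0.172
v -2.74 1.588 -1.814
v -1.671 0.6 -0.442
v -2.536 1.397 -2.11
v -1.467 0.409 -0.739
v -2.237 1.344 -2.382
v -1.168 0.355 -1.011
v -1.894 1.437 -2.582
v -0.825 0.449 -1.21
v 0.133 -2.684 0.746
v 0.871 -2.248 1.132
v -0.159 -1.86 0.374
v 0.579 -1.424 0.76
v 1.301 -3.076 -1.04
v 2.039 -2.64 -0.654
v 1.009 -2.252 -1.412
v 1.747 -1.816 -1.026
f 2 4 1
f 5 2 1
f 1 4 3
f 3 5 1
f 2 8 4
f 6 2 5
f 6 8 2
f 4 8 3
f 7 5 3
f 3 8 7
f 7 6 5
f 8 6 7
f 10 9 13
f 10 13 11
f 11 13 14
f 11 14 12
f 13 9 15
f 13 15 14
f 14 15 16
f 14 16 12
f 15 9 17
f 15 17 16
f 16 17 18
f 16 18 12
f 17 9 19
f 17 19 18
f 18 19 20
f 18 20 12
f 19 9 21
f 19 21 20
f 20 21 22
f 20 22 12
f 21 9 23
f 21 23 22
f 22 23 24
f 22 24 12
f 23 9 25
f 23 25 24
f 24 25 26
f 24 26 12
f 25 9 27
f 25 27 26
f 26 27 28
f 26 28 12
f 27 9 29
f 27 29 28
f 28 29 30
f 28 30 12
f 29 9 31
f 29 31 30
f 30 31 32
f 30 32 12
f 31 9 33
f 31 33 32
f 32 33 34
f 32 34 12
f 33 9 35
f 33 35 34
f 34 35 36
f 34 36 12
f 35 9 37
f 35 37 36
f 36 37 38
f 36 38 12
f 37 9 39
f 37 39 38
f 38 39 40
f 38 40 12
f 39 9 10
f 39 10 40
f 40 10 11
f 40 11 12
f 42 44 41
f 45 42 41
f 41 44 43
f 43 45 41
f 42 48 44
f 46 42 45
f 46 48 42
f 44 48 43
f 47 45 43
f 43 48 47
f 47 46 45
f 48 46 47



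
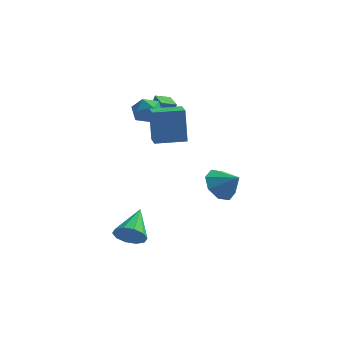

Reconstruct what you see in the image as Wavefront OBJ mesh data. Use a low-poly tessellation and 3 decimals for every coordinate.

v 1.637 1.085 -2.964
v 2.211 0.739 -3.824
v 2.703 0.795 -2.136
v 2.317 1.554 -3.675
v 2.025 2.093 -3.11
v 1.506 2.042 -2.459
v 1.063 1.431 -2.104
v 0.957 0.617 -2.252
v 1.249 0.077 -2.818
v 1.769 0.128 -3.468
v -0.681 -2.923 1.528
v -0.883 -2.618 3.494
v -1.149 -1.883 1.318
v -1.351 -1.577 3.284
v 0.811 -2.243 1.576
v 0.609 -1.937 3.542
v 0.343 -1.202 1.366
v 0.141 -0.897 3.332
v -2.653 -0.357 2.74
v -2.146 0.341 2.928
v -1.514 -1.041 2.212
v -1.007 -0.343 2.4
v -1.342 -0.834 3.053
v -2.046 -0.412 3.379
v -1.614 -0.288 1.761
v -2.318 0.134 2.087
v -1.504 0.384 2.323
v -1.336 0.046 3.122
v -2.324 -0.746 2.018
v -2.156 -1.084 2.817
v -2.312 1.601 1.765
v -2.021 1.689 2.77
v -1.644 2.088 1.528
v -1.353 2.176 2.533
v -1.707 0.724 1.667
v -1.416 0.812 2.672
v -1.039 1.211 1.43
v -0.748 1.299 2.435
v -1.384 -4.833 -4.069
v -0.614 -5.053 -3.681
v -1.376 -3.087 -3.091
v -0.499 -4.791 -4.15
v -0.721 -4.544 -4.588
v -1.197 -4.408 -4.828
v -1.745 -4.434 -4.778
v -2.154 -4.612 -4.456
v -2.269 -4.874 -3.987
v -2.046 -5.121 -3.549
v -1.57 -5.257 -3.309
v -1.023 -5.231 -3.359
f 2 1 4
f 2 4 3
f 4 1 5
f 4 5 3
f 5 1 6
f 5 6 3
f 6 1 7
f 6 7 3
f 7 1 8
f 7 8 3
f 8 1 9
f 8 9 3
f 9 1 10
f 9 10 3
f 10 1 2
f 10 2 3
f 12 14 11
f 15 12 11
f 11 14 13
f 13 15 11
f 12 18 14
f 16 12 15
f 16 18 12
f 14 18 13
f 17 15 13
f 13 18 17
f 17 16 15
f 18 16 17
f 19 30 24
f 19 24 20
f 19 20 26
f 19 26 29
f 19 29 30
f 20 24 28
f 24 30 23
f 30 29 21
f 29 26 25
f 26 20 27
f 22 28 23
f 22 23 21
f 22 21 25
f 22 25 27
f 22 27 28
f 23 28 24
f 21 23 30
f 25 21 29
f 27 25 26
f 28 27 20
f 32 34 31
f 35 32 31
f 31 34 33
f 33 35 31
f 32 38 34
f 36 32 35
f 36 38 32
f 34 38 33
f 37 35 33
f 33 38 37
f 37 36 35
f 38 36 37
f 40 39 42
f 40 42 41
f 42 39 43
f 42 43 41
f 43 39 44
f 43 44 41
f 44 39 45
f 44 45 41
f 45 39 46
f 45 46 41
f 46 39 47
f 46 47 41
f 47 39 48
f 47 48 41
f 48 39 49
f 48 49 41
f 49 39 50
f 49 50 41
f 50 39 40
f 50 40 41



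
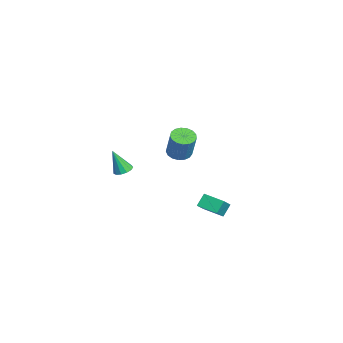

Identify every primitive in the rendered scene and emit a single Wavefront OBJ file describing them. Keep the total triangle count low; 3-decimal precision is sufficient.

v 2.665 1.035 3.137
v 3.309 0.918 2.891
v 3.92 1.067 4.416
v 3.275 1.185 4.663
v 3.275 1.251 2.872
v 3.886 1.4 4.397
v 3.102 1.534 2.913
v 3.712 1.684 4.439
v 2.828 1.703 3.006
v 3.439 1.853 4.532
v 2.517 1.719 3.13
v 3.127 1.869 4.655
v 2.239 1.579 3.254
v 2.85 1.728 4.78
v 2.059 1.314 3.352
v 2.67 1.463 4.878
v 2.018 0.985 3.401
v 2.629 1.134 4.927
v 2.125 0.667 3.389
v 2.736 0.817 4.915
v 2.356 0.434 3.32
v 2.966 0.584 4.845
v 2.657 0.339 3.209
v 3.268 0.488 4.734
v 2.96 0.403 3.081
v 3.571 0.553 4.606
v 3.195 0.612 2.966
v 3.806 0.762 4.492
v -1.795 3.37 -3.297
v -0.889 2.876 -2.426
v -1.035 4.377 -3.516
v -0.13 3.883 -2.646
v -1.39 2.917 -3.974
v -0.485 2.423 -3.104
v -0.631 3.924 -4.194
v 0.275 3.43 -3.323
v -3.407 -1.377 -1.677
v -2.837 -1.229 -1.565
v -3.553 -1.963 -0.163
v -3.024 -0.96 -1.479
v -3.332 -0.824 -1.456
v -3.665 -0.863 -1.503
v -3.915 -1.066 -1.605
v -4.005 -1.367 -1.73
v -3.905 -1.671 -1.839
v -3.647 -1.882 -1.896
v -3.312 -1.932 -1.883
v -3.009 -1.806 -1.805
v -2.831 -1.544 -1.686
f 2 1 5
f 2 5 3
f 3 5 6
f 3 6 4
f 5 1 7
f 5 7 6
f 6 7 8
f 6 8 4
f 7 1 9
f 7 9 8
f 8 9 10
f 8 10 4
f 9 1 11
f 9 11 10
f 10 11 12
f 10 12 4
f 11 1 13
f 11 13 12
f 12 13 14
f 12 14 4
f 13 1 15
f 13 15 14
f 14 15 16
f 14 16 4
f 15 1 17
f 15 17 16
f 16 17 18
f 16 18 4
f 17 1 19
f 17 19 18
f 18 19 20
f 18 20 4
f 19 1 21
f 19 21 20
f 20 21 22
f 20 22 4
f 21 1 23
f 21 23 22
f 22 23 24
f 22 24 4
f 23 1 25
f 23 25 24
f 24 25 26
f 24 26 4
f 25 1 27
f 25 27 26
f 26 27 28
f 26 28 4
f 27 1 2
f 27 2 28
f 28 2 3
f 28 3 4
f 30 32 29
f 33 30 29
f 29 32 31
f 31 33 29
f 30 36 32
f 34 30 33
f 34 36 30
f 32 36 31
f 35 33 31
f 31 36 35
f 35 34 33
f 36 34 35
f 38 37 40
f 38 40 39
f 40 37 41
f 40 41 39
f 41 37 42
f 41 42 39
f 42 37 43
f 42 43 39
f 43 37 44
f 43 44 39
f 44 37 45
f 44 45 39
f 45 37 46
f 45 46 39
f 46 37 47
f 46 47 39
f 47 37 48
f 47 48 39
f 48 37 49
f 48 49 39
f 49 37 38
f 49 38 39



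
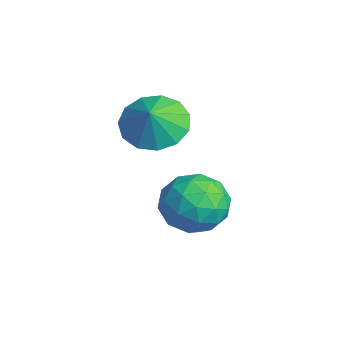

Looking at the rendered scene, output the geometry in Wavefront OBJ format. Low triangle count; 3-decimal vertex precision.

v 0.063 3.97 -1.083
v 0.624 4.843 -1.568
v 1.256 2.777 -1.852
v 1.817 3.65 -2.337
v 1.855 3.505 -1.201
v 1.117 4.243 -0.725
v 0.763 3.377 -2.695
v 0.025 4.115 -2.219
v 1.056 4.477 -2.564
v 1.731 4.556 -1.641
v 0.149 3.064 -1.779
v 0.824 3.143 -0.856
v 0.239 4.511 -1.257
v 1.641 3.109 -2.163
v 1.663 3.023 -1.495
v 1.993 3.537 -1.78
v 0.529 4.158 -0.762
v 0.859 4.672 -1.048
v 1.582 3.885 -0.832
v 1.021 2.948 -2.372
v 1.351 3.462 -2.658
v -0.113 4.083 -1.64
v 0.217 4.597 -1.925
v 0.298 3.735 -2.588
v 0.823 4.81 -2.128
v 1.524 4.108 -2.581
v 0.904 3.948 -2.791
v 0.471 4.381 -2.511
v 1.22 4.856 -1.586
v 1.921 4.155 -2.038
v 1.943 4.07 -1.37
v 1.509 4.503 -1.091
v 1.474 4.641 -2.171
v -0.041 3.465 -1.382
v 0.66 2.764 -1.834
v 0.371 3.117 -2.329
v -0.063 3.55 -2.05
v 0.356 3.512 -0.839
v 1.057 2.81 -1.292
v 1.409 3.239 -0.909
v 0.976 3.672 -0.629
v 0.406 2.979 -1.249
v -0.191 2.99 1.3
v 0.318 2.269 0.678
v 0.331 2.65 2.12
v 0.659 2.773 0.669
v 0.729 3.346 0.861
v 0.508 3.806 1.193
v 0.065 4.007 1.558
v -0.46 3.885 1.841
v -0.899 3.478 1.953
v -1.114 2.917 1.857
v -1.035 2.379 1.584
v -0.689 2.034 1.221
v -0.184 1.993 0.883
f 1 38 17
f 38 12 41
f 17 41 6
f 38 41 17
f 1 17 13
f 17 6 18
f 13 18 2
f 17 18 13
f 1 13 22
f 13 2 23
f 22 23 8
f 13 23 22
f 1 22 34
f 22 8 37
f 34 37 11
f 22 37 34
f 1 34 38
f 34 11 42
f 38 42 12
f 34 42 38
f 2 18 29
f 18 6 32
f 29 32 10
f 18 32 29
f 6 41 19
f 41 12 40
f 19 40 5
f 41 40 19
f 12 42 39
f 42 11 35
f 39 35 3
f 42 35 39
f 11 37 36
f 37 8 24
f 36 24 7
f 37 24 36
f 8 23 28
f 23 2 25
f 28 25 9
f 23 25 28
f 4 30 16
f 30 10 31
f 16 31 5
f 30 31 16
f 4 16 14
f 16 5 15
f 14 15 3
f 16 15 14
f 4 14 21
f 14 3 20
f 21 20 7
f 14 20 21
f 4 21 26
f 21 7 27
f 26 27 9
f 21 27 26
f 4 26 30
f 26 9 33
f 30 33 10
f 26 33 30
f 5 31 19
f 31 10 32
f 19 32 6
f 31 32 19
f 3 15 39
f 15 5 40
f 39 40 12
f 15 40 39
f 7 20 36
f 20 3 35
f 36 35 11
f 20 35 36
f 9 27 28
f 27 7 24
f 28 24 8
f 27 24 28
f 10 33 29
f 33 9 25
f 29 25 2
f 33 25 29
f 44 43 46
f 44 46 45
f 46 43 47
f 46 47 45
f 47 43 48
f 47 48 45
f 48 43 49
f 48 49 45
f 49 43 50
f 49 50 45
f 50 43 51
f 50 51 45
f 51 43 52
f 51 52 45
f 52 43 53
f 52 53 45
f 53 43 54
f 53 54 45
f 54 43 55
f 54 55 45
f 55 43 44
f 55 44 45



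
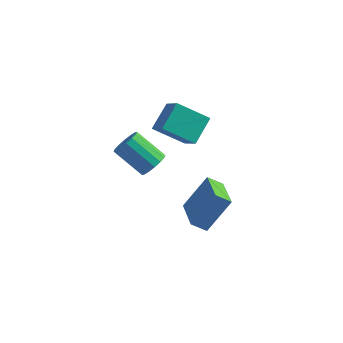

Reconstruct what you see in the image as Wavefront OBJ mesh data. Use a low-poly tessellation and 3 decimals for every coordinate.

v -2.617 1.494 -3.398
v -2.185 1.269 -2.815
v -3.652 1.4 -1.679
v -4.083 1.626 -2.262
v -2.153 1.661 -2.819
v -3.62 1.792 -1.683
v -2.246 2.008 -2.979
v -3.713 2.139 -1.842
v -2.438 2.218 -3.25
v -3.904 2.349 -2.114
v -2.677 2.234 -3.562
v -4.144 2.365 -2.426
v -2.901 2.052 -3.829
v -4.368 2.183 -2.693
v -3.048 1.72 -3.981
v -4.515 1.851 -2.845
v -3.08 1.328 -3.977
v -4.547 1.459 -2.841
v -2.987 0.981 -3.818
v -4.454 1.112 -2.681
v -2.796 0.771 -3.546
v -4.262 0.902 -2.41
v -2.556 0.755 -3.234
v -4.023 0.886 -2.098
v -2.332 0.937 -2.967
v -3.799 1.068 -1.831
v -1.518 2.602 -2.338
v -2.995 2.216 -1.423
v -1.294 3.852 -1.449
v -2.771 3.466 -0.535
v -0.629 1.694 -1.285
v -2.106 1.308 -0.371
v -0.405 2.944 -0.397
v -1.882 2.558 0.518
v 0.304 -2.162 -2.106
v 1.073 -1.261 -0.595
v 0.943 -1.887 -2.595
v 1.712 -0.986 -1.084
v 1.268 -3.674 -1.696
v 2.037 -2.773 -0.185
v 1.907 -3.399 -2.185
v 2.676 -2.498 -0.674
f 2 1 5
f 2 5 3
f 3 5 6
f 3 6 4
f 5 1 7
f 5 7 6
f 6 7 8
f 6 8 4
f 7 1 9
f 7 9 8
f 8 9 10
f 8 10 4
f 9 1 11
f 9 11 10
f 10 11 12
f 10 12 4
f 11 1 13
f 11 13 12
f 12 13 14
f 12 14 4
f 13 1 15
f 13 15 14
f 14 15 16
f 14 16 4
f 15 1 17
f 15 17 16
f 16 17 18
f 16 18 4
f 17 1 19
f 17 19 18
f 18 19 20
f 18 20 4
f 19 1 21
f 19 21 20
f 20 21 22
f 20 22 4
f 21 1 23
f 21 23 22
f 22 23 24
f 22 24 4
f 23 1 25
f 23 25 24
f 24 25 26
f 24 26 4
f 25 1 2
f 25 2 26
f 26 2 3
f 26 3 4
f 28 30 27
f 31 28 27
f 27 30 29
f 29 31 27
f 28 34 30
f 32 28 31
f 32 34 28
f 30 34 29
f 33 31 29
f 29 34 33
f 33 32 31
f 34 32 33
f 36 38 35
f 39 36 35
f 35 38 37
f 37 39 35
f 36 42 38
f 40 36 39
f 40 42 36
f 38 42 37
f 41 39 37
f 37 42 41
f 41 40 39
f 42 40 41



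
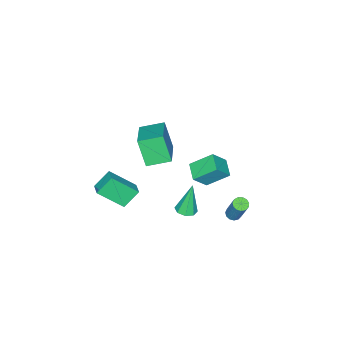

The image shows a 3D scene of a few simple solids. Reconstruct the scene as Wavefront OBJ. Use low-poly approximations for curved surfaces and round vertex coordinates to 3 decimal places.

v 2.699 -3.658 -3.213
v 1.803 -3.227 -2.213
v 3.284 -3.005 -2.97
v 2.389 -2.574 -1.971
v 3.591 -4.966 -1.849
v 2.696 -4.535 -0.85
v 4.177 -4.313 -1.607
v 3.281 -3.882 -0.607
v -1.026 1.864 -4.358
v -0.667 2.15 -4.555
v -0.254 2.923 -2.679
v -0.614 2.636 -2.482
v -0.904 2.302 -4.565
v -0.491 3.075 -2.69
v -1.18 2.314 -4.51
v -0.767 3.087 -2.634
v -1.407 2.184 -4.406
v -0.994 2.957 -2.531
v -1.513 1.952 -4.287
v -1.101 2.725 -2.412
v -1.465 1.692 -4.19
v -1.053 2.465 -2.315
v -1.278 1.486 -4.147
v -0.865 2.259 -2.271
v -1.01 1.4 -4.17
v -0.598 2.173 -2.295
v -0.748 1.461 -4.253
v -0.336 2.234 -2.378
v -0.574 1.65 -4.369
v -0.162 2.423 -2.494
v -0.544 1.907 -4.482
v -0.131 2.68 -2.606
v 1.217 -0.007 -3.135
v 1.558 -0.595 -3.022
v 0.723 0.107 -1.045
v 1.867 -0.17 -2.972
v 1.795 0.351 -3.018
v 1.384 0.663 -3.132
v 0.875 0.582 -3.247
v 0.566 0.157 -3.297
v 0.639 -0.365 -3.252
v 1.05 -0.676 -3.138
v 2.324 -1.928 2.411
v 2.1 -2.692 4.125
v 1.406 -0.804 2.792
v 1.182 -1.569 4.506
v 3.958 -0.831 3.114
v 3.734 -1.596 4.828
v 3.04 0.292 3.495
v 2.816 -0.472 5.209
v -2.315 0.377 -0.983
v -1.472 -0.012 0.092
v -1.514 1.225 -1.305
v -0.671 0.836 -0.23
v -1.529 -0.756 -2.01
v -0.686 -1.145 -0.935
v -0.728 0.092 -2.332
v 0.115 -0.297 -1.257
f 2 4 1
f 5 2 1
f 1 4 3
f 3 5 1
f 2 8 4
f 6 2 5
f 6 8 2
f 4 8 3
f 7 5 3
f 3 8 7
f 7 6 5
f 8 6 7
f 10 9 13
f 10 13 11
f 11 13 14
f 11 14 12
f 13 9 15
f 13 15 14
f 14 15 16
f 14 16 12
f 15 9 17
f 15 17 16
f 16 17 18
f 16 18 12
f 17 9 19
f 17 19 18
f 18 19 20
f 18 20 12
f 19 9 21
f 19 21 20
f 20 21 22
f 20 22 12
f 21 9 23
f 21 23 22
f 22 23 24
f 22 24 12
f 23 9 25
f 23 25 24
f 24 25 26
f 24 26 12
f 25 9 27
f 25 27 26
f 26 27 28
f 26 28 12
f 27 9 29
f 27 29 28
f 28 29 30
f 28 30 12
f 29 9 31
f 29 31 30
f 30 31 32
f 30 32 12
f 31 9 10
f 31 10 32
f 32 10 11
f 32 11 12
f 34 33 36
f 34 36 35
f 36 33 37
f 36 37 35
f 37 33 38
f 37 38 35
f 38 33 39
f 38 39 35
f 39 33 40
f 39 40 35
f 40 33 41
f 40 41 35
f 41 33 42
f 41 42 35
f 42 33 34
f 42 34 35
f 44 46 43
f 47 44 43
f 43 46 45
f 45 47 43
f 44 50 46
f 48 44 47
f 48 50 44
f 46 50 45
f 49 47 45
f 45 50 49
f 49 48 47
f 50 48 49
f 52 54 51
f 55 52 51
f 51 54 53
f 53 55 51
f 52 58 54
f 56 52 55
f 56 58 52
f 54 58 53
f 57 55 53
f 53 58 57
f 57 56 55
f 58 56 57



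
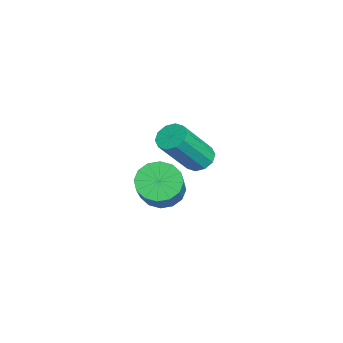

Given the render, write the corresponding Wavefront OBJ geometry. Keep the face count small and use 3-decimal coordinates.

v 0.599 -2.268 -1.185
v 1.072 -2.135 -1.32
v 1.694 -2.978 0.031
v 1.221 -3.112 0.165
v 0.959 -1.911 -1.128
v 1.581 -2.755 0.223
v 0.708 -1.825 -0.959
v 1.33 -2.668 0.392
v 0.415 -1.907 -0.876
v 1.037 -2.751 0.475
v 0.193 -2.128 -0.911
v 0.815 -2.971 0.44
v 0.126 -2.402 -1.051
v 0.748 -3.245 0.3
v 0.239 -2.625 -1.243
v 0.861 -3.469 0.108
v 0.49 -2.712 -1.412
v 1.112 -3.555 -0.061
v 0.783 -2.629 -1.495
v 1.405 -3.473 -0.144
v 1.005 -2.409 -1.46
v 1.627 -3.252 -0.109
v 2.911 -3.407 -0.86
v 3.352 -3.463 -1.348
v 4.75 -3.589 -0.067
v 4.309 -3.533 0.42
v 3.328 -3.128 -1.288
v 4.726 -3.253 -0.008
v 3.192 -2.867 -1.114
v 4.59 -2.992 0.166
v 2.981 -2.751 -0.872
v 4.379 -2.877 0.408
v 2.751 -2.811 -0.627
v 4.149 -2.936 0.654
v 2.564 -3.031 -0.444
v 3.962 -3.156 0.836
v 2.47 -3.351 -0.373
v 3.868 -3.477 0.908
v 2.494 -3.687 -0.432
v 3.892 -3.812 0.848
v 2.63 -3.948 -0.606
v 4.028 -4.073 0.674
v 2.841 -4.063 -0.848
v 4.239 -4.189 0.432
v 3.071 -4.004 -1.094
v 4.469 -4.129 0.187
v 3.258 -3.784 -1.276
v 4.656 -3.909 0.004
f 2 1 5
f 2 5 3
f 3 5 6
f 3 6 4
f 5 1 7
f 5 7 6
f 6 7 8
f 6 8 4
f 7 1 9
f 7 9 8
f 8 9 10
f 8 10 4
f 9 1 11
f 9 11 10
f 10 11 12
f 10 12 4
f 11 1 13
f 11 13 12
f 12 13 14
f 12 14 4
f 13 1 15
f 13 15 14
f 14 15 16
f 14 16 4
f 15 1 17
f 15 17 16
f 16 17 18
f 16 18 4
f 17 1 19
f 17 19 18
f 18 19 20
f 18 20 4
f 19 1 21
f 19 21 20
f 20 21 22
f 20 22 4
f 21 1 2
f 21 2 22
f 22 2 3
f 22 3 4
f 24 23 27
f 24 27 25
f 25 27 28
f 25 28 26
f 27 23 29
f 27 29 28
f 28 29 30
f 28 30 26
f 29 23 31
f 29 31 30
f 30 31 32
f 30 32 26
f 31 23 33
f 31 33 32
f 32 33 34
f 32 34 26
f 33 23 35
f 33 35 34
f 34 35 36
f 34 36 26
f 35 23 37
f 35 37 36
f 36 37 38
f 36 38 26
f 37 23 39
f 37 39 38
f 38 39 40
f 38 40 26
f 39 23 41
f 39 41 40
f 40 41 42
f 40 42 26
f 41 23 43
f 41 43 42
f 42 43 44
f 42 44 26
f 43 23 45
f 43 45 44
f 44 45 46
f 44 46 26
f 45 23 47
f 45 47 46
f 46 47 48
f 46 48 26
f 47 23 24
f 47 24 48
f 48 24 25
f 48 25 26



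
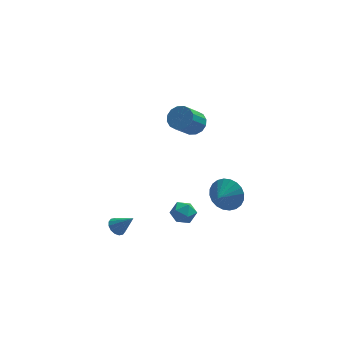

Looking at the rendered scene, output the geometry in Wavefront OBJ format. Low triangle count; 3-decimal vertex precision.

v 1.588 -1.901 -2.929
v 2.164 -2.01 -2.484
v 1.356 -3.07 -2.916
v 1.932 -3.179 -2.471
v 1.336 -2.826 -2.222
v 1.479 -2.104 -2.23
v 2.041 -2.976 -3.17
v 2.184 -2.254 -3.178
v 2.444 -2.675 -2.633
v 2.008 -2.582 -2.047
v 1.512 -2.498 -3.353
v 1.076 -2.405 -2.767
v -1.596 -2.471 -3.645
v -1.17 -2.258 -3.939
v -0.784 -2.809 -2.715
v -1.265 -2.038 -3.776
v -1.449 -1.934 -3.578
v -1.672 -1.974 -3.397
v -1.875 -2.147 -3.283
v -2.003 -2.407 -3.266
v -2.022 -2.683 -3.35
v -1.927 -2.903 -3.514
v -1.743 -3.007 -3.712
v -1.519 -2.967 -3.893
v -1.317 -2.794 -4.007
v -1.189 -2.535 -4.024
v 4.126 -1.009 -2.789
v 4.861 -1.182 -2.133
v 3.574 -1.771 -2.371
v 4.647 -0.921 -1.939
v 4.353 -0.672 -1.875
v 4.024 -0.475 -1.949
v 3.712 -0.359 -2.152
v 3.462 -0.342 -2.451
v 3.313 -0.427 -2.802
v 3.289 -0.6 -3.151
v 3.391 -0.835 -3.444
v 3.606 -1.097 -3.638
v 3.9 -1.346 -3.703
v 4.228 -1.543 -3.628
v 4.541 -1.659 -3.426
v 4.791 -1.676 -3.126
v 4.939 -1.591 -2.776
v 4.964 -1.418 -2.427
v 2.422 -0.67 2.78
v 3.01 -1.09 2.88
v 2.267 -1.871 3.979
v 1.678 -1.45 3.88
v 3.056 -0.799 3.117
v 2.313 -1.58 4.217
v 2.932 -0.474 3.264
v 2.188 -1.255 4.364
v 2.671 -0.201 3.282
v 1.928 -0.982 4.381
v 2.344 -0.054 3.165
v 1.6 -0.835 4.264
v 2.037 -0.072 2.945
v 1.293 -0.852 4.044
v 1.833 -0.249 2.681
v 1.09 -1.03 3.78
v 1.787 -0.54 2.443
v 1.044 -1.321 3.543
v 1.912 -0.865 2.296
v 1.168 -1.646 3.396
v 2.172 -1.138 2.279
v 1.429 -1.919 3.378
v 2.5 -1.285 2.396
v 1.756 -2.066 3.495
v 2.807 -1.268 2.616
v 2.063 -2.048 3.715
f 1 12 6
f 1 6 2
f 1 2 8
f 1 8 11
f 1 11 12
f 2 6 10
f 6 12 5
f 12 11 3
f 11 8 7
f 8 2 9
f 4 10 5
f 4 5 3
f 4 3 7
f 4 7 9
f 4 9 10
f 5 10 6
f 3 5 12
f 7 3 11
f 9 7 8
f 10 9 2
f 14 13 16
f 14 16 15
f 16 13 17
f 16 17 15
f 17 13 18
f 17 18 15
f 18 13 19
f 18 19 15
f 19 13 20
f 19 20 15
f 20 13 21
f 20 21 15
f 21 13 22
f 21 22 15
f 22 13 23
f 22 23 15
f 23 13 24
f 23 24 15
f 24 13 25
f 24 25 15
f 25 13 26
f 25 26 15
f 26 13 14
f 26 14 15
f 28 27 30
f 28 30 29
f 30 27 31
f 30 31 29
f 31 27 32
f 31 32 29
f 32 27 33
f 32 33 29
f 33 27 34
f 33 34 29
f 34 27 35
f 34 35 29
f 35 27 36
f 35 36 29
f 36 27 37
f 36 37 29
f 37 27 38
f 37 38 29
f 38 27 39
f 38 39 29
f 39 27 40
f 39 40 29
f 40 27 41
f 40 41 29
f 41 27 42
f 41 42 29
f 42 27 43
f 42 43 29
f 43 27 44
f 43 44 29
f 44 27 28
f 44 28 29
f 46 45 49
f 46 49 47
f 47 49 50
f 47 50 48
f 49 45 51
f 49 51 50
f 50 51 52
f 50 52 48
f 51 45 53
f 51 53 52
f 52 53 54
f 52 54 48
f 53 45 55
f 53 55 54
f 54 55 56
f 54 56 48
f 55 45 57
f 55 57 56
f 56 57 58
f 56 58 48
f 57 45 59
f 57 59 58
f 58 59 60
f 58 60 48
f 59 45 61
f 59 61 60
f 60 61 62
f 60 62 48
f 61 45 63
f 61 63 62
f 62 63 64
f 62 64 48
f 63 45 65
f 63 65 64
f 64 65 66
f 64 66 48
f 65 45 67
f 65 67 66
f 66 67 68
f 66 68 48
f 67 45 69
f 67 69 68
f 68 69 70
f 68 70 48
f 69 45 46
f 69 46 70
f 70 46 47
f 70 47 48



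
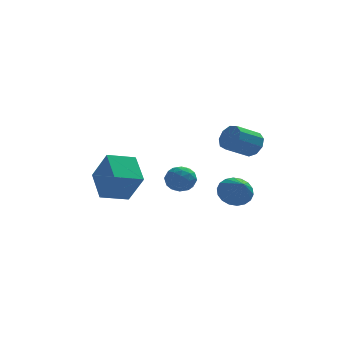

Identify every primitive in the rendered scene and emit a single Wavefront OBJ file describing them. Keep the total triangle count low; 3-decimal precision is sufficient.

v -0.14 -0.006 -1.473
v 0.624 0.429 -1.31
v 0.536 -1.269 -1.27
v 1.3 -0.834 -1.107
v 0.624 -0.785 -0.524
v 0.206 -0.005 -0.649
v 0.954 -0.835 -1.931
v 0.536 -0.055 -2.056
v 1.299 -0.083 -1.593
v 1.096 -0.053 -0.723
v 0.064 -0.787 -1.857
v -0.139 -0.757 -0.987
v 0.183 0.322 -1.409
v 0.977 -1.162 -1.171
v 0.58 -1.134 -0.828
v 1.029 -0.878 -0.732
v -0.063 0.067 -1.021
v 0.386 0.323 -0.925
v 0.386 -0.391 -0.463
v 0.774 -1.163 -1.655
v 1.223 -0.907 -1.559
v 0.131 0.038 -1.848
v 0.58 0.294 -1.752
v 0.774 -0.449 -2.117
v 1.029 0.277 -1.479
v 1.426 -0.465 -1.36
v 1.223 -0.466 -1.845
v 0.977 -0.007 -1.918
v 0.909 0.295 -0.968
v 1.306 -0.447 -0.849
v 0.909 -0.419 -0.506
v 0.664 0.04 -0.58
v 1.306 -0.006 -1.134
v -0.146 -0.393 -1.731
v 0.251 -1.135 -1.612
v 0.496 -0.88 -2
v 0.251 -0.421 -2.074
v -0.266 -0.375 -1.22
v 0.131 -1.117 -1.101
v 0.183 -0.833 -0.662
v -0.063 -0.374 -0.735
v -0.146 -0.834 -1.446
v 4.241 -0.92 1.237
v 4.751 -1.318 1.757
v 3.489 -1.959 2.503
v 2.979 -1.56 1.983
v 4.617 -0.808 1.968
v 3.355 -1.449 2.715
v 4.307 -0.351 1.837
v 3.046 -0.991 2.584
v 3.966 -0.159 1.426
v 2.705 -0.8 2.172
v 3.754 -0.324 0.925
v 2.492 -0.965 1.672
v 3.769 -0.767 0.571
v 2.508 -1.408 1.317
v 4.005 -1.282 0.528
v 2.744 -1.922 1.275
v 4.352 -1.627 0.817
v 3.09 -2.268 1.563
v 4.646 -1.641 1.302
v 3.384 -2.282 2.048
v 3.707 2.394 -3.333
v 4.101 3.03 -2.64
v 4.013 1.086 -2.307
v 3.662 3.016 -2.526
v 3.232 2.879 -2.573
v 2.896 2.646 -2.769
v 2.72 2.363 -3.078
v 2.74 2.086 -3.437
v 2.952 1.87 -3.775
v 3.313 1.758 -4.026
v 3.752 1.771 -4.14
v 4.183 1.908 -4.094
v 4.519 2.141 -3.897
v 4.694 2.424 -3.588
v 4.674 2.701 -3.229
v 4.463 2.917 -2.891
v -2.869 -2.059 -0.474
v -3.205 -0.388 0.494
v -3.615 -1.222 -2.178
v -3.951 0.449 -1.21
v -1.369 -1.529 -0.87
v -1.705 0.142 0.098
v -2.115 -0.692 -2.574
v -2.451 0.979 -1.606
f 1 38 17
f 38 12 41
f 17 41 6
f 38 41 17
f 1 17 13
f 17 6 18
f 13 18 2
f 17 18 13
f 1 13 22
f 13 2 23
f 22 23 8
f 13 23 22
f 1 22 34
f 22 8 37
f 34 37 11
f 22 37 34
f 1 34 38
f 34 11 42
f 38 42 12
f 34 42 38
f 2 18 29
f 18 6 32
f 29 32 10
f 18 32 29
f 6 41 19
f 41 12 40
f 19 40 5
f 41 40 19
f 12 42 39
f 42 11 35
f 39 35 3
f 42 35 39
f 11 37 36
f 37 8 24
f 36 24 7
f 37 24 36
f 8 23 28
f 23 2 25
f 28 25 9
f 23 25 28
f 4 30 16
f 30 10 31
f 16 31 5
f 30 31 16
f 4 16 14
f 16 5 15
f 14 15 3
f 16 15 14
f 4 14 21
f 14 3 20
f 21 20 7
f 14 20 21
f 4 21 26
f 21 7 27
f 26 27 9
f 21 27 26
f 4 26 30
f 26 9 33
f 30 33 10
f 26 33 30
f 5 31 19
f 31 10 32
f 19 32 6
f 31 32 19
f 3 15 39
f 15 5 40
f 39 40 12
f 15 40 39
f 7 20 36
f 20 3 35
f 36 35 11
f 20 35 36
f 9 27 28
f 27 7 24
f 28 24 8
f 27 24 28
f 10 33 29
f 33 9 25
f 29 25 2
f 33 25 29
f 44 43 47
f 44 47 45
f 45 47 48
f 45 48 46
f 47 43 49
f 47 49 48
f 48 49 50
f 48 50 46
f 49 43 51
f 49 51 50
f 50 51 52
f 50 52 46
f 51 43 53
f 51 53 52
f 52 53 54
f 52 54 46
f 53 43 55
f 53 55 54
f 54 55 56
f 54 56 46
f 55 43 57
f 55 57 56
f 56 57 58
f 56 58 46
f 57 43 59
f 57 59 58
f 58 59 60
f 58 60 46
f 59 43 61
f 59 61 60
f 60 61 62
f 60 62 46
f 61 43 44
f 61 44 62
f 62 44 45
f 62 45 46
f 64 63 66
f 64 66 65
f 66 63 67
f 66 67 65
f 67 63 68
f 67 68 65
f 68 63 69
f 68 69 65
f 69 63 70
f 69 70 65
f 70 63 71
f 70 71 65
f 71 63 72
f 71 72 65
f 72 63 73
f 72 73 65
f 73 63 74
f 73 74 65
f 74 63 75
f 74 75 65
f 75 63 76
f 75 76 65
f 76 63 77
f 76 77 65
f 77 63 78
f 77 78 65
f 78 63 64
f 78 64 65
f 80 82 79
f 83 80 79
f 79 82 81
f 81 83 79
f 80 86 82
f 84 80 83
f 84 86 80
f 82 86 81
f 85 83 81
f 81 86 85
f 85 84 83
f 86 84 85

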